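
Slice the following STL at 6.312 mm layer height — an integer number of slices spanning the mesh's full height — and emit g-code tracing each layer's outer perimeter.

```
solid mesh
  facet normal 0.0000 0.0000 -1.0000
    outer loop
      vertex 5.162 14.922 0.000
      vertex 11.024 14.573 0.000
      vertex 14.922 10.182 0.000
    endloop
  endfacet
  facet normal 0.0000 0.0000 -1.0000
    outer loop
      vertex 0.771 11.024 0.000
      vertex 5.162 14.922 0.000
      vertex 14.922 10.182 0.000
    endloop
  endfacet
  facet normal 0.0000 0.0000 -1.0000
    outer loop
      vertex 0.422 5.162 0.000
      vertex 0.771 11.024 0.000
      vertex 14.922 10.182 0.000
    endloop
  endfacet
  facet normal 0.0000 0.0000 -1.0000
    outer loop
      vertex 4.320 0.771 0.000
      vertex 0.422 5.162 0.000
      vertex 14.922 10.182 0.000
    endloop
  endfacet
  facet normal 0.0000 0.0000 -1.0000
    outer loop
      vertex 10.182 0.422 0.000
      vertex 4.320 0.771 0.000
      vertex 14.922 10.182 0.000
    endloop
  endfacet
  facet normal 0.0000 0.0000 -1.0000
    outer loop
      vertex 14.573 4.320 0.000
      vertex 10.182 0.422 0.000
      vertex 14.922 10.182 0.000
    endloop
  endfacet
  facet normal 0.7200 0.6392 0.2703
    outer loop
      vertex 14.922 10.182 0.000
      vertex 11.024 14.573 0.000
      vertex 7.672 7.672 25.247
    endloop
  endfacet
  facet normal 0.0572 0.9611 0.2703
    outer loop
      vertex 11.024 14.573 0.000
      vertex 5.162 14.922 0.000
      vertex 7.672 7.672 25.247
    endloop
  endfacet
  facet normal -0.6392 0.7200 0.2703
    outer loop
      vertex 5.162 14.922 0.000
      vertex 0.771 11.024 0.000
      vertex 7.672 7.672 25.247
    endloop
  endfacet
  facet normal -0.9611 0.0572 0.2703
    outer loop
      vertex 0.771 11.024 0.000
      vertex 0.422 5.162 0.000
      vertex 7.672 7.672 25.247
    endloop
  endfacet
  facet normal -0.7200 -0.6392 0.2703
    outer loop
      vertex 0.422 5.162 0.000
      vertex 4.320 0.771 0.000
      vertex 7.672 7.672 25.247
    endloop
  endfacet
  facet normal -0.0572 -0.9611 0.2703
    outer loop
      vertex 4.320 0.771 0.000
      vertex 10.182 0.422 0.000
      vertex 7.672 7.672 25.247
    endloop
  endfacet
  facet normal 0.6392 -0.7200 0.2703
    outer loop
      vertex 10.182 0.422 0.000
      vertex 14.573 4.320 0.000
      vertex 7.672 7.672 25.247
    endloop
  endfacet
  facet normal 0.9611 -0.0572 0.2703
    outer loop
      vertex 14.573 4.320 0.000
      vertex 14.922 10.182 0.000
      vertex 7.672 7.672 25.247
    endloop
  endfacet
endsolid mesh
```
; perimeter-only toolpath
G21 ; units = mm
G90 ; absolute positioning
G28 ; home
; layer 1
G0 Z6.312
G0 X13.110 Y9.554
G1 X10.186 Y12.848
G1 X5.790 Y13.110
G1 X2.496 Y10.186
G1 X2.234 Y5.790
G1 X5.158 Y2.496
G1 X9.554 Y2.234
G1 X12.848 Y5.158
G1 X13.110 Y9.554
; layer 2
G0 Z12.623
G0 X11.297 Y8.927
G1 X9.348 Y11.123
G1 X6.417 Y11.297
G1 X4.221 Y9.348
G1 X4.047 Y6.417
G1 X5.996 Y4.221
G1 X8.927 Y4.047
G1 X11.123 Y5.996
G1 X11.297 Y8.927
; layer 3
G0 Z18.935
G0 X9.485 Y8.300
G1 X8.510 Y9.397
G1 X7.044 Y9.485
G1 X5.947 Y8.510
G1 X5.859 Y7.044
G1 X6.834 Y5.947
G1 X8.300 Y5.859
G1 X9.397 Y6.834
G1 X9.485 Y8.300
M2 ; end

The solid is a regular 8-sided pyramid, base circumscribed radius ≈ 7.67 mm, apex at z ≈ 25.2 mm. Slicing at Δz = 6.312 mm — 4 equal slices spanning the solid's height, so layer i sits at z = i·h/4 — gives 3 non-empty perimeters. Each is a 8-segment closed polygon; G0 lifts to the layer z and rapids to the start vertex, then G1 traces the edges. The cross-section shrinks linearly with z (the slice at the apex is degenerate and omitted).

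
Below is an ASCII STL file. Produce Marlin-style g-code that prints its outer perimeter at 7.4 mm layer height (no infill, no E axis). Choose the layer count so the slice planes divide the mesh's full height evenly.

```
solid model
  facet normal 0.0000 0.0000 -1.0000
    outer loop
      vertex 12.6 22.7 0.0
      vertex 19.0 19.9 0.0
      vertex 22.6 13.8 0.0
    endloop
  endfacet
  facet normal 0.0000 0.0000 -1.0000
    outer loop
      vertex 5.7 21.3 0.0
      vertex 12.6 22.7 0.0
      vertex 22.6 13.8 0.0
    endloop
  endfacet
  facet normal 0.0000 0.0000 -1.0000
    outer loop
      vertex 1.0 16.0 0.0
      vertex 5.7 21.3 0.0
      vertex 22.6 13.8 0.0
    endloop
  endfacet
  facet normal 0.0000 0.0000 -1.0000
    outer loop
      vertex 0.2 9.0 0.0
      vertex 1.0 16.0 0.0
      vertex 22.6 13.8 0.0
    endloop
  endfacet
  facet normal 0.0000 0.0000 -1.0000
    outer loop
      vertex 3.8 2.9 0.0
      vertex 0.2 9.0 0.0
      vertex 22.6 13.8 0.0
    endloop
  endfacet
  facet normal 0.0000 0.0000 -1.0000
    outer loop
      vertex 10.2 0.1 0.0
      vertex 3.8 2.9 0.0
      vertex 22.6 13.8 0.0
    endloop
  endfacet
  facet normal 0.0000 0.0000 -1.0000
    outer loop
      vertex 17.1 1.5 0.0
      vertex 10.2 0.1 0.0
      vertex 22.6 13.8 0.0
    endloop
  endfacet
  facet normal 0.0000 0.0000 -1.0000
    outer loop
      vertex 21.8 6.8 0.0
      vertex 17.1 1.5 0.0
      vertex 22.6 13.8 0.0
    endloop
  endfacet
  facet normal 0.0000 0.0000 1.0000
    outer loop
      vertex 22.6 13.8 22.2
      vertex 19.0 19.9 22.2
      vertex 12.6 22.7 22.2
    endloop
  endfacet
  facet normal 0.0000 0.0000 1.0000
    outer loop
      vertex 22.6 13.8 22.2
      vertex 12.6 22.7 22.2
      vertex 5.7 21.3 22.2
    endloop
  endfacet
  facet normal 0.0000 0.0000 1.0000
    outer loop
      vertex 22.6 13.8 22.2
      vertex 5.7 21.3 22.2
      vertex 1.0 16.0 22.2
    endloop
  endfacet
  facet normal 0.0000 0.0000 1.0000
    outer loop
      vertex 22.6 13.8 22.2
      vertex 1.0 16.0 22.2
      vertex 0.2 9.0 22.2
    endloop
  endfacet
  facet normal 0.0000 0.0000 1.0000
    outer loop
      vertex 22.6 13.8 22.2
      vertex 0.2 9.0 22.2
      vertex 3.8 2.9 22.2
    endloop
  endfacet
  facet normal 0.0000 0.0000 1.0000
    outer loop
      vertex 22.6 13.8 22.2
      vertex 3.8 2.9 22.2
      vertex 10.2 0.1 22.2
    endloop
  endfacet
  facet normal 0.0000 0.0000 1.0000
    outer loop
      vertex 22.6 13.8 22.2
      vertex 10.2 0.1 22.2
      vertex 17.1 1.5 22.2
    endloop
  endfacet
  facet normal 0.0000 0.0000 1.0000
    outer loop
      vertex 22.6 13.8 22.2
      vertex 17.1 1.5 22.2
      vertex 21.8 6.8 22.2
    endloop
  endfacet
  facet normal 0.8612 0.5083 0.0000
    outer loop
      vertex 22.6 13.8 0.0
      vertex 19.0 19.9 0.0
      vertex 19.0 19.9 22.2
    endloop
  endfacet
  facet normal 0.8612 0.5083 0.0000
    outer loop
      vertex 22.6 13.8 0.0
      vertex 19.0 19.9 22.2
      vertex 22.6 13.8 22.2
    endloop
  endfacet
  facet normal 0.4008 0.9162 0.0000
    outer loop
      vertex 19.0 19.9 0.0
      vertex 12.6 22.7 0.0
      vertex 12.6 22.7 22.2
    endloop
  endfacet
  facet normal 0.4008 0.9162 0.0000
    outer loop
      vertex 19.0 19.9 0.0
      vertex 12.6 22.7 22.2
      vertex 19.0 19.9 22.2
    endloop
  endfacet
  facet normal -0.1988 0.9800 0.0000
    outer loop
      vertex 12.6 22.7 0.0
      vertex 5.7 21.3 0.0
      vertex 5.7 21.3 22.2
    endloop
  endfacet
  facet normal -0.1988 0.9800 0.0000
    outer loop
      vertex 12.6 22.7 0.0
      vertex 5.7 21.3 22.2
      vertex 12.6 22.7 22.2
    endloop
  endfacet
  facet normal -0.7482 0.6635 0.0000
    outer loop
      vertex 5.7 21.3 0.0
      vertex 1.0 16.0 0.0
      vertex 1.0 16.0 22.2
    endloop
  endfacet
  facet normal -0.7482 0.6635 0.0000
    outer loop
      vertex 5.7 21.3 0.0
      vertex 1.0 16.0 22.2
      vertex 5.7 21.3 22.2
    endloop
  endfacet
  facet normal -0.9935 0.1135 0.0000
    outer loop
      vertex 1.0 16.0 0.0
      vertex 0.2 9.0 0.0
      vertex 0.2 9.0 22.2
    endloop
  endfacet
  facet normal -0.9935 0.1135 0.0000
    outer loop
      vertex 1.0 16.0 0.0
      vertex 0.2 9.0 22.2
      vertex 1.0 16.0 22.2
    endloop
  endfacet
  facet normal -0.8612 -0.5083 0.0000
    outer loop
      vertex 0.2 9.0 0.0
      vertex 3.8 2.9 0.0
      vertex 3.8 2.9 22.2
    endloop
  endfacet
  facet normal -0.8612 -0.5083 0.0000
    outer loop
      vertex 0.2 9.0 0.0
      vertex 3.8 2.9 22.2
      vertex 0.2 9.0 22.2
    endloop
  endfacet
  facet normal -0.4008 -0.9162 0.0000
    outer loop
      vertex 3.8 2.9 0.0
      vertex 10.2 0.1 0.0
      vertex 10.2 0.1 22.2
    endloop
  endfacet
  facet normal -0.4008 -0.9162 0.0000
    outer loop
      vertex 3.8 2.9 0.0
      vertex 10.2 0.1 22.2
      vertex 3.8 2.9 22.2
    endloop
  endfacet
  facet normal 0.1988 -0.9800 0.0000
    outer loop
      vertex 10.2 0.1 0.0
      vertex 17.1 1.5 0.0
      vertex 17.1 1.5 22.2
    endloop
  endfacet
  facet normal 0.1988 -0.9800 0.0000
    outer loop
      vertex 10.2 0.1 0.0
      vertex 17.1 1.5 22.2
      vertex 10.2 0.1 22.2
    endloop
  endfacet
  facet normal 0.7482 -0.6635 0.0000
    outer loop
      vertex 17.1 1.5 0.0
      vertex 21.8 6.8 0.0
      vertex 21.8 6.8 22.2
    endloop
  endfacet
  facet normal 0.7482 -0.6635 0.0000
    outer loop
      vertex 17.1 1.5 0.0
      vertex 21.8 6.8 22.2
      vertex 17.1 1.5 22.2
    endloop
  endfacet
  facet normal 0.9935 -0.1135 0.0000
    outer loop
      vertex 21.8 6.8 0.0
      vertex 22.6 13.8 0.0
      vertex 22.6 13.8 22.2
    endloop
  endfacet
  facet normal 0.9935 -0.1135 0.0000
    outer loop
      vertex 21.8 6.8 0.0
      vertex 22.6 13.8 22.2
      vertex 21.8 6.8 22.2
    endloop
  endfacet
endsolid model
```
; perimeter-only toolpath
G21 ; units = mm
G90 ; absolute positioning
G28 ; home
; layer 1
G0 Z7.4
G0 X22.6 Y13.8
G1 X19.0 Y19.9
G1 X12.6 Y22.7
G1 X5.7 Y21.3
G1 X1.0 Y16.0
G1 X0.2 Y9.0
G1 X3.8 Y2.9
G1 X10.2 Y0.1
G1 X17.1 Y1.5
G1 X21.8 Y6.8
G1 X22.6 Y13.8
; layer 2
G0 Z14.8
G0 X22.6 Y13.8
G1 X19.0 Y19.9
G1 X12.6 Y22.7
G1 X5.7 Y21.3
G1 X1.0 Y16.0
G1 X0.2 Y9.0
G1 X3.8 Y2.9
G1 X10.2 Y0.1
G1 X17.1 Y1.5
G1 X21.8 Y6.8
G1 X22.6 Y13.8
; layer 3
G0 Z22.2
G0 X22.6 Y13.8
G1 X19.0 Y19.9
G1 X12.6 Y22.7
G1 X5.7 Y21.3
G1 X1.0 Y16.0
G1 X0.2 Y9.0
G1 X3.8 Y2.9
G1 X10.2 Y0.1
G1 X17.1 Y1.5
G1 X21.8 Y6.8
G1 X22.6 Y13.8
M2 ; end

The solid is a regular 10-sided prism (a cylinder approximated with 10 flat sides), circumscribed radius ≈ 11.4 mm, height ≈ 22.2 mm. Slicing at Δz = 7.4 mm — 3 equal slices spanning the solid's height, so layer i sits at z = i·h/3 — gives 3 non-empty perimeters. Each is a 10-segment closed polygon; G0 lifts to the layer z and rapids to the start vertex, then G1 traces the edges.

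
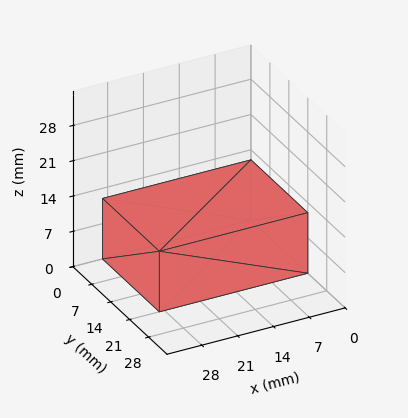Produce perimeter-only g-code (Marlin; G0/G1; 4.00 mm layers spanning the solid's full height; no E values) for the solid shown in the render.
Reading the render: the shape is a rectangular box, roughly 29 × 21 mm footprint and 12 mm tall (dimensions read to the nearest mm from the axis ticks). For the g-code, the solid's height is divided into equal slices at the stated Δz and each level perimeter traced with G1 moves after a G0 lift.

; perimeter-only toolpath
G21 ; units = mm
G90 ; absolute positioning
G28 ; home
; layer 1
G0 Z4.00
G0 X0.00 Y0.00
G1 X29.00 Y0.00
G1 X29.00 Y21.00
G1 X0.00 Y21.00
G1 X0.00 Y0.00
; layer 2
G0 Z8.00
G0 X0.00 Y0.00
G1 X29.00 Y0.00
G1 X29.00 Y21.00
G1 X0.00 Y21.00
G1 X0.00 Y0.00
; layer 3
G0 Z12.00
G0 X0.00 Y0.00
G1 X29.00 Y0.00
G1 X29.00 Y21.00
G1 X0.00 Y21.00
G1 X0.00 Y0.00
M2 ; end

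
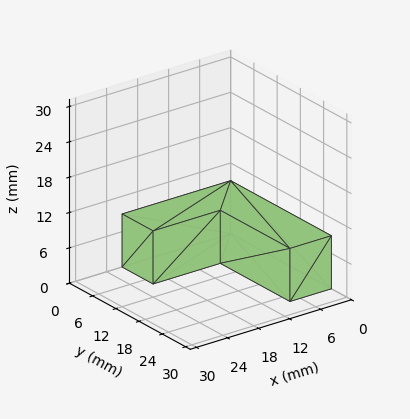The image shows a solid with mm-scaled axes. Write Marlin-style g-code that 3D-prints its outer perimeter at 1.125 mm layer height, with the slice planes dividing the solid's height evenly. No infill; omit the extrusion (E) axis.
Reading the render: the shape is an L-shaped prism: outer 21 × 26 mm, arm thicknesses ≈ 8 mm (horizontal) and 8 mm (vertical), extruded 9 mm in z (dimensions read to the nearest mm from the axis ticks). For the g-code, the solid's height is divided into equal slices at the stated Δz and each level perimeter traced with G1 moves after a G0 lift.

; perimeter-only toolpath
G21 ; units = mm
G90 ; absolute positioning
G28 ; home
; layer 1
G0 Z1.125
G0 X0.000 Y0.000
G1 X21.000 Y0.000
G1 X21.000 Y8.000
G1 X8.000 Y8.000
G1 X8.000 Y26.000
G1 X0.000 Y26.000
G1 X0.000 Y0.000
; layer 2
G0 Z2.250
G0 X0.000 Y0.000
G1 X21.000 Y0.000
G1 X21.000 Y8.000
G1 X8.000 Y8.000
G1 X8.000 Y26.000
G1 X0.000 Y26.000
G1 X0.000 Y0.000
; layer 3
G0 Z3.375
G0 X0.000 Y0.000
G1 X21.000 Y0.000
G1 X21.000 Y8.000
G1 X8.000 Y8.000
G1 X8.000 Y26.000
G1 X0.000 Y26.000
G1 X0.000 Y0.000
; layer 4
G0 Z4.500
G0 X0.000 Y0.000
G1 X21.000 Y0.000
G1 X21.000 Y8.000
G1 X8.000 Y8.000
G1 X8.000 Y26.000
G1 X0.000 Y26.000
G1 X0.000 Y0.000
; layer 5
G0 Z5.625
G0 X0.000 Y0.000
G1 X21.000 Y0.000
G1 X21.000 Y8.000
G1 X8.000 Y8.000
G1 X8.000 Y26.000
G1 X0.000 Y26.000
G1 X0.000 Y0.000
; layer 6
G0 Z6.750
G0 X0.000 Y0.000
G1 X21.000 Y0.000
G1 X21.000 Y8.000
G1 X8.000 Y8.000
G1 X8.000 Y26.000
G1 X0.000 Y26.000
G1 X0.000 Y0.000
; layer 7
G0 Z7.875
G0 X0.000 Y0.000
G1 X21.000 Y0.000
G1 X21.000 Y8.000
G1 X8.000 Y8.000
G1 X8.000 Y26.000
G1 X0.000 Y26.000
G1 X0.000 Y0.000
; layer 8
G0 Z9.000
G0 X0.000 Y0.000
G1 X21.000 Y0.000
G1 X21.000 Y8.000
G1 X8.000 Y8.000
G1 X8.000 Y26.000
G1 X0.000 Y26.000
G1 X0.000 Y0.000
M2 ; end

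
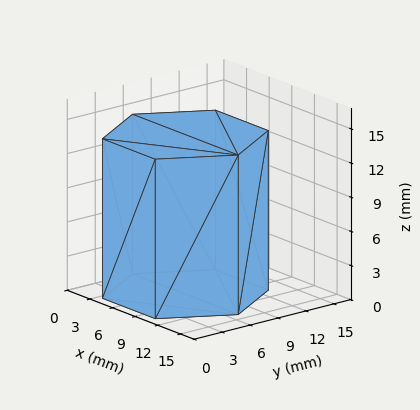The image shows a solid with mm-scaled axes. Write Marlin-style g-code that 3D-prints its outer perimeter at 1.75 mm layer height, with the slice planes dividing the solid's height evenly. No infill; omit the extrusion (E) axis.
Reading the render: the shape is a regular 6-sided prism (a cylinder approximated with 6 flat sides), circumscribed radius ≈ 7 mm, height ≈ 14 mm (dimensions read to the nearest mm from the axis ticks). For the g-code, the solid's height is divided into equal slices at the stated Δz and each level perimeter traced with G1 moves after a G0 lift.

; perimeter-only toolpath
G21 ; units = mm
G90 ; absolute positioning
G28 ; home
; layer 1
G0 Z1.75
G0 X14.00 Y7.00
G1 X10.50 Y13.06
G1 X3.50 Y13.06
G1 X0.00 Y7.00
G1 X3.50 Y0.94
G1 X10.50 Y0.94
G1 X14.00 Y7.00
; layer 2
G0 Z3.50
G0 X14.00 Y7.00
G1 X10.50 Y13.06
G1 X3.50 Y13.06
G1 X0.00 Y7.00
G1 X3.50 Y0.94
G1 X10.50 Y0.94
G1 X14.00 Y7.00
; layer 3
G0 Z5.25
G0 X14.00 Y7.00
G1 X10.50 Y13.06
G1 X3.50 Y13.06
G1 X0.00 Y7.00
G1 X3.50 Y0.94
G1 X10.50 Y0.94
G1 X14.00 Y7.00
; layer 4
G0 Z7.00
G0 X14.00 Y7.00
G1 X10.50 Y13.06
G1 X3.50 Y13.06
G1 X0.00 Y7.00
G1 X3.50 Y0.94
G1 X10.50 Y0.94
G1 X14.00 Y7.00
; layer 5
G0 Z8.75
G0 X14.00 Y7.00
G1 X10.50 Y13.06
G1 X3.50 Y13.06
G1 X0.00 Y7.00
G1 X3.50 Y0.94
G1 X10.50 Y0.94
G1 X14.00 Y7.00
; layer 6
G0 Z10.50
G0 X14.00 Y7.00
G1 X10.50 Y13.06
G1 X3.50 Y13.06
G1 X0.00 Y7.00
G1 X3.50 Y0.94
G1 X10.50 Y0.94
G1 X14.00 Y7.00
; layer 7
G0 Z12.25
G0 X14.00 Y7.00
G1 X10.50 Y13.06
G1 X3.50 Y13.06
G1 X0.00 Y7.00
G1 X3.50 Y0.94
G1 X10.50 Y0.94
G1 X14.00 Y7.00
; layer 8
G0 Z14.00
G0 X14.00 Y7.00
G1 X10.50 Y13.06
G1 X3.50 Y13.06
G1 X0.00 Y7.00
G1 X3.50 Y0.94
G1 X10.50 Y0.94
G1 X14.00 Y7.00
M2 ; end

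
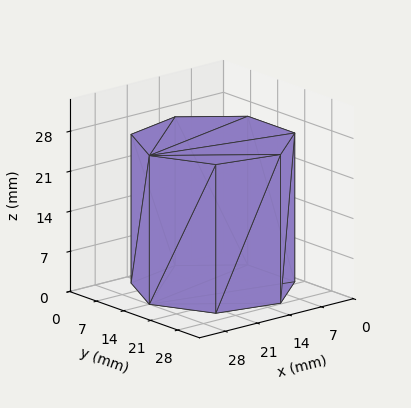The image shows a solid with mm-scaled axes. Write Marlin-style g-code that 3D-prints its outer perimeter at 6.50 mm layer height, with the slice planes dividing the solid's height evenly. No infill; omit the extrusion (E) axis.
Reading the render: the shape is a regular 7-sided prism (a cylinder approximated with 7 flat sides), circumscribed radius ≈ 14 mm, height ≈ 26 mm (dimensions read to the nearest mm from the axis ticks). For the g-code, the solid's height is divided into equal slices at the stated Δz and each level perimeter traced with G1 moves after a G0 lift.

; perimeter-only toolpath
G21 ; units = mm
G90 ; absolute positioning
G28 ; home
; layer 1
G0 Z6.50
G0 X28.00 Y14.00
G1 X22.73 Y24.95
G1 X10.88 Y27.65
G1 X1.39 Y20.07
G1 X1.39 Y7.93
G1 X10.88 Y0.35
G1 X22.73 Y3.05
G1 X28.00 Y14.00
; layer 2
G0 Z13.00
G0 X28.00 Y14.00
G1 X22.73 Y24.95
G1 X10.88 Y27.65
G1 X1.39 Y20.07
G1 X1.39 Y7.93
G1 X10.88 Y0.35
G1 X22.73 Y3.05
G1 X28.00 Y14.00
; layer 3
G0 Z19.50
G0 X28.00 Y14.00
G1 X22.73 Y24.95
G1 X10.88 Y27.65
G1 X1.39 Y20.07
G1 X1.39 Y7.93
G1 X10.88 Y0.35
G1 X22.73 Y3.05
G1 X28.00 Y14.00
; layer 4
G0 Z26.00
G0 X28.00 Y14.00
G1 X22.73 Y24.95
G1 X10.88 Y27.65
G1 X1.39 Y20.07
G1 X1.39 Y7.93
G1 X10.88 Y0.35
G1 X22.73 Y3.05
G1 X28.00 Y14.00
M2 ; end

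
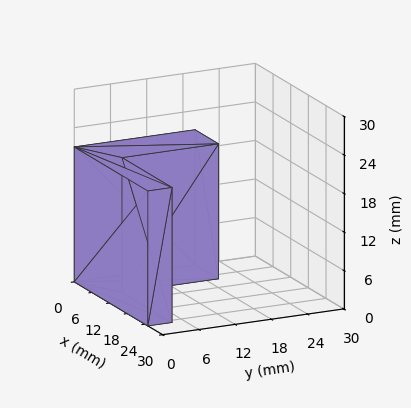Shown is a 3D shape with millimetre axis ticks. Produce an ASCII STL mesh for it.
Reading the render: the shape is an L-shaped prism: outer 25 × 20 mm, arm thicknesses ≈ 4 mm (horizontal) and 8 mm (vertical), extruded 21 mm in z (dimensions read to the nearest mm from the axis ticks). For the STL, each face is triangulated and given an outward normal.

solid part
  facet normal 0.0000 0.0000 -1.0000
    outer loop
      vertex 25.000 4.000 0.000
      vertex 25.000 0.000 0.000
      vertex 0.000 0.000 0.000
    endloop
  endfacet
  facet normal 0.0000 0.0000 -1.0000
    outer loop
      vertex 8.000 4.000 0.000
      vertex 25.000 4.000 0.000
      vertex 0.000 0.000 0.000
    endloop
  endfacet
  facet normal 0.0000 0.0000 -1.0000
    outer loop
      vertex 8.000 20.000 0.000
      vertex 8.000 4.000 0.000
      vertex 0.000 0.000 0.000
    endloop
  endfacet
  facet normal 0.0000 0.0000 -1.0000
    outer loop
      vertex 0.000 20.000 0.000
      vertex 8.000 20.000 0.000
      vertex 0.000 0.000 0.000
    endloop
  endfacet
  facet normal 0.0000 0.0000 1.0000
    outer loop
      vertex 0.000 0.000 21.000
      vertex 25.000 0.000 21.000
      vertex 25.000 4.000 21.000
    endloop
  endfacet
  facet normal 0.0000 0.0000 1.0000
    outer loop
      vertex 0.000 0.000 21.000
      vertex 25.000 4.000 21.000
      vertex 8.000 4.000 21.000
    endloop
  endfacet
  facet normal 0.0000 0.0000 1.0000
    outer loop
      vertex 0.000 0.000 21.000
      vertex 8.000 4.000 21.000
      vertex 8.000 20.000 21.000
    endloop
  endfacet
  facet normal 0.0000 0.0000 1.0000
    outer loop
      vertex 0.000 0.000 21.000
      vertex 8.000 20.000 21.000
      vertex 0.000 20.000 21.000
    endloop
  endfacet
  facet normal 0.0000 -1.0000 0.0000
    outer loop
      vertex 0.000 0.000 0.000
      vertex 25.000 0.000 0.000
      vertex 25.000 0.000 21.000
    endloop
  endfacet
  facet normal 0.0000 -1.0000 0.0000
    outer loop
      vertex 0.000 0.000 0.000
      vertex 25.000 0.000 21.000
      vertex 0.000 0.000 21.000
    endloop
  endfacet
  facet normal 1.0000 0.0000 0.0000
    outer loop
      vertex 25.000 0.000 0.000
      vertex 25.000 4.000 0.000
      vertex 25.000 4.000 21.000
    endloop
  endfacet
  facet normal 1.0000 0.0000 0.0000
    outer loop
      vertex 25.000 0.000 0.000
      vertex 25.000 4.000 21.000
      vertex 25.000 0.000 21.000
    endloop
  endfacet
  facet normal 0.0000 1.0000 0.0000
    outer loop
      vertex 25.000 4.000 0.000
      vertex 8.000 4.000 0.000
      vertex 8.000 4.000 21.000
    endloop
  endfacet
  facet normal 0.0000 1.0000 0.0000
    outer loop
      vertex 25.000 4.000 0.000
      vertex 8.000 4.000 21.000
      vertex 25.000 4.000 21.000
    endloop
  endfacet
  facet normal 1.0000 0.0000 0.0000
    outer loop
      vertex 8.000 4.000 0.000
      vertex 8.000 20.000 0.000
      vertex 8.000 20.000 21.000
    endloop
  endfacet
  facet normal 1.0000 0.0000 0.0000
    outer loop
      vertex 8.000 4.000 0.000
      vertex 8.000 20.000 21.000
      vertex 8.000 4.000 21.000
    endloop
  endfacet
  facet normal 0.0000 1.0000 0.0000
    outer loop
      vertex 8.000 20.000 0.000
      vertex 0.000 20.000 0.000
      vertex 0.000 20.000 21.000
    endloop
  endfacet
  facet normal 0.0000 1.0000 0.0000
    outer loop
      vertex 8.000 20.000 0.000
      vertex 0.000 20.000 21.000
      vertex 8.000 20.000 21.000
    endloop
  endfacet
  facet normal -1.0000 0.0000 0.0000
    outer loop
      vertex 0.000 20.000 0.000
      vertex 0.000 0.000 0.000
      vertex 0.000 0.000 21.000
    endloop
  endfacet
  facet normal -1.0000 0.0000 0.0000
    outer loop
      vertex 0.000 20.000 0.000
      vertex 0.000 0.000 21.000
      vertex 0.000 20.000 21.000
    endloop
  endfacet
endsolid part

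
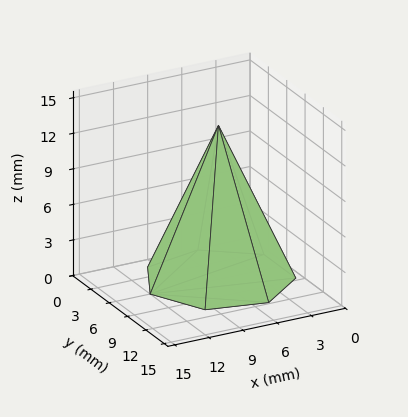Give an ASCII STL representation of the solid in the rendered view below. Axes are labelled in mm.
Reading the render: the shape is a regular 7-sided pyramid, base circumscribed radius ≈ 6 mm, apex at z ≈ 13 mm (dimensions read to the nearest mm from the axis ticks). For the STL, each face is triangulated and given an outward normal.

solid part
  facet normal 0.0000 0.0000 -1.0000
    outer loop
      vertex 4.7 11.8 0.0
      vertex 9.7 10.7 0.0
      vertex 12.0 6.0 0.0
    endloop
  endfacet
  facet normal 0.0000 0.0000 -1.0000
    outer loop
      vertex 0.6 8.6 0.0
      vertex 4.7 11.8 0.0
      vertex 12.0 6.0 0.0
    endloop
  endfacet
  facet normal 0.0000 0.0000 -1.0000
    outer loop
      vertex 0.6 3.4 0.0
      vertex 0.6 8.6 0.0
      vertex 12.0 6.0 0.0
    endloop
  endfacet
  facet normal 0.0000 0.0000 -1.0000
    outer loop
      vertex 4.7 0.2 0.0
      vertex 0.6 3.4 0.0
      vertex 12.0 6.0 0.0
    endloop
  endfacet
  facet normal 0.0000 0.0000 -1.0000
    outer loop
      vertex 9.7 1.3 0.0
      vertex 4.7 0.2 0.0
      vertex 12.0 6.0 0.0
    endloop
  endfacet
  facet normal 0.8297 0.4060 0.3830
    outer loop
      vertex 12.0 6.0 0.0
      vertex 9.7 10.7 0.0
      vertex 6.0 6.0 13.0
    endloop
  endfacet
  facet normal 0.1985 0.9023 0.3827
    outer loop
      vertex 9.7 10.7 0.0
      vertex 4.7 11.8 0.0
      vertex 6.0 6.0 13.0
    endloop
  endfacet
  facet normal -0.5686 0.7286 0.3819
    outer loop
      vertex 4.7 11.8 0.0
      vertex 0.6 8.6 0.0
      vertex 6.0 6.0 13.0
    endloop
  endfacet
  facet normal -0.9235 0.0000 0.3836
    outer loop
      vertex 0.6 8.6 0.0
      vertex 0.6 3.4 0.0
      vertex 6.0 6.0 13.0
    endloop
  endfacet
  facet normal -0.5686 -0.7286 0.3819
    outer loop
      vertex 0.6 3.4 0.0
      vertex 4.7 0.2 0.0
      vertex 6.0 6.0 13.0
    endloop
  endfacet
  facet normal 0.1985 -0.9023 0.3827
    outer loop
      vertex 4.7 0.2 0.0
      vertex 9.7 1.3 0.0
      vertex 6.0 6.0 13.0
    endloop
  endfacet
  facet normal 0.8297 -0.4060 0.3830
    outer loop
      vertex 9.7 1.3 0.0
      vertex 12.0 6.0 0.0
      vertex 6.0 6.0 13.0
    endloop
  endfacet
endsolid part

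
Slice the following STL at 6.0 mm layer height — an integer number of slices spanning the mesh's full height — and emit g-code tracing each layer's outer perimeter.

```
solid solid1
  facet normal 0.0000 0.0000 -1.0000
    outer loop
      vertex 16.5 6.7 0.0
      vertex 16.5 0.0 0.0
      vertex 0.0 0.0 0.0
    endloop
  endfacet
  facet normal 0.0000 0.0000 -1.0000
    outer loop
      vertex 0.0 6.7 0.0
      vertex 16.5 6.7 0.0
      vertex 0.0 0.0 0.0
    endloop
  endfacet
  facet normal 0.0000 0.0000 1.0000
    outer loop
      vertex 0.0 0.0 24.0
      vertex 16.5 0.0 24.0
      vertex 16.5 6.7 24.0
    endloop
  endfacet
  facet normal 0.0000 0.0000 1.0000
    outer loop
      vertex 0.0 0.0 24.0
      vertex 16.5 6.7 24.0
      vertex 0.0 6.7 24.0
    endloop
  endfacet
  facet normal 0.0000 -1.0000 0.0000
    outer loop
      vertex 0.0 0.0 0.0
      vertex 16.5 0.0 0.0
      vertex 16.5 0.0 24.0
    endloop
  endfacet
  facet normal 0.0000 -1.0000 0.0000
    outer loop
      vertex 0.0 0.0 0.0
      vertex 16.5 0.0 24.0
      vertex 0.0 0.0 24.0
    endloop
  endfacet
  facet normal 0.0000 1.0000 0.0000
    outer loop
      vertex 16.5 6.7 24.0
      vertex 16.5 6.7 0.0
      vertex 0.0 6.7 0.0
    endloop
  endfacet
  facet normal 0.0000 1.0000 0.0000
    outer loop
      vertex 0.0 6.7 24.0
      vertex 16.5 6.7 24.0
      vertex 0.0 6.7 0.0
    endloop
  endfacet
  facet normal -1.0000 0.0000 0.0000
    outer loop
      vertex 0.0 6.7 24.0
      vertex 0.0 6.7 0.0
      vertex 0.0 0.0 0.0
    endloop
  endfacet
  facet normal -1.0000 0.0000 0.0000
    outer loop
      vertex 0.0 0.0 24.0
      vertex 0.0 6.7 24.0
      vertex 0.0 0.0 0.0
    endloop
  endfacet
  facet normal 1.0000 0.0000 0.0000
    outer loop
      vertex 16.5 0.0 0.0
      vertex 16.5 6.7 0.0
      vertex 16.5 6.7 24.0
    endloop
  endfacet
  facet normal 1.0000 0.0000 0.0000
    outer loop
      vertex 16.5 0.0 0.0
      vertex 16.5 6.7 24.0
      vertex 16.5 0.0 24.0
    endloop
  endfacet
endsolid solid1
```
; perimeter-only toolpath
G21 ; units = mm
G90 ; absolute positioning
G28 ; home
; layer 1
G0 Z6.0
G0 X0.0 Y0.0
G1 X16.5 Y0.0
G1 X16.5 Y6.7
G1 X0.0 Y6.7
G1 X0.0 Y0.0
; layer 2
G0 Z12.0
G0 X0.0 Y0.0
G1 X16.5 Y0.0
G1 X16.5 Y6.7
G1 X0.0 Y6.7
G1 X0.0 Y0.0
; layer 3
G0 Z18.0
G0 X0.0 Y0.0
G1 X16.5 Y0.0
G1 X16.5 Y6.7
G1 X0.0 Y6.7
G1 X0.0 Y0.0
; layer 4
G0 Z24.0
G0 X0.0 Y0.0
G1 X16.5 Y0.0
G1 X16.5 Y6.7
G1 X0.0 Y6.7
G1 X0.0 Y0.0
M2 ; end

The solid is a rectangular box, roughly 16.5 × 6.7 mm footprint and 24 mm tall. Slicing at Δz = 6.0 mm — 4 equal slices spanning the solid's height, so layer i sits at z = i·h/4 — gives 4 non-empty perimeters. Each is a 4-segment closed polygon; G0 lifts to the layer z and rapids to the start vertex, then G1 traces the edges.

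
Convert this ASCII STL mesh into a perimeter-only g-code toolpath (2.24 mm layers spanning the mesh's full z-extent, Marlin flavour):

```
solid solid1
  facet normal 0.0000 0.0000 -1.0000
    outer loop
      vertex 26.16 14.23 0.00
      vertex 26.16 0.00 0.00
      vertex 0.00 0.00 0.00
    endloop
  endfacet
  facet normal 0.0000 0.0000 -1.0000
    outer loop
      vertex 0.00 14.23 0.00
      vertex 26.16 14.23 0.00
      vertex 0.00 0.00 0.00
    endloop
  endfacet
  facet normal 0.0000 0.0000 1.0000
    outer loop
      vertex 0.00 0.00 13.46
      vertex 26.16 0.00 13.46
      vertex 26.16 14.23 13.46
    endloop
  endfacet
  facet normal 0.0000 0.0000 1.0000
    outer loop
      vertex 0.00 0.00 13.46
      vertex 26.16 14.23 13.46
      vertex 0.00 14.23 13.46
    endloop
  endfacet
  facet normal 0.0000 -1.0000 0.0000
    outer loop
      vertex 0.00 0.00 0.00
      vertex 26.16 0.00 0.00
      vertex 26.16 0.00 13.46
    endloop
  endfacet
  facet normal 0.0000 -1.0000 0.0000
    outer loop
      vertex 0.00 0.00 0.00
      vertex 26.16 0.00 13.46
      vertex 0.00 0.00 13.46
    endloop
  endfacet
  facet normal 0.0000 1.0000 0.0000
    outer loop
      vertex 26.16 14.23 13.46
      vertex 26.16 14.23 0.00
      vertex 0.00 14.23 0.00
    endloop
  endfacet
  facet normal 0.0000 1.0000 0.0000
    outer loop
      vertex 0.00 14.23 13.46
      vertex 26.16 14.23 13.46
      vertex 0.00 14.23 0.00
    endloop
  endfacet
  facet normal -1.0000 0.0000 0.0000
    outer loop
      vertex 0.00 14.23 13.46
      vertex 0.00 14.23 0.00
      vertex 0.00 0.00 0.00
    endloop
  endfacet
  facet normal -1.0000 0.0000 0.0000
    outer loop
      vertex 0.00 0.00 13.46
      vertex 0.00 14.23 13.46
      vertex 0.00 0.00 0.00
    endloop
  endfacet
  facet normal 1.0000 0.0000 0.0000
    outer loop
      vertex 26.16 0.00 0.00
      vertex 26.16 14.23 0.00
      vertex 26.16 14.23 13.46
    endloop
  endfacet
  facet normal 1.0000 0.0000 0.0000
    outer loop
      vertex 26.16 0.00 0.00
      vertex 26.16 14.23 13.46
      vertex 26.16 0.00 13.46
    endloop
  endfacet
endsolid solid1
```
; perimeter-only toolpath
G21 ; units = mm
G90 ; absolute positioning
G28 ; home
; layer 1
G0 Z2.24
G0 X0.00 Y0.00
G1 X26.16 Y0.00
G1 X26.16 Y14.23
G1 X0.00 Y14.23
G1 X0.00 Y0.00
; layer 2
G0 Z4.49
G0 X0.00 Y0.00
G1 X26.16 Y0.00
G1 X26.16 Y14.23
G1 X0.00 Y14.23
G1 X0.00 Y0.00
; layer 3
G0 Z6.73
G0 X0.00 Y0.00
G1 X26.16 Y0.00
G1 X26.16 Y14.23
G1 X0.00 Y14.23
G1 X0.00 Y0.00
; layer 4
G0 Z8.97
G0 X0.00 Y0.00
G1 X26.16 Y0.00
G1 X26.16 Y14.23
G1 X0.00 Y14.23
G1 X0.00 Y0.00
; layer 5
G0 Z11.22
G0 X0.00 Y0.00
G1 X26.16 Y0.00
G1 X26.16 Y14.23
G1 X0.00 Y14.23
G1 X0.00 Y0.00
; layer 6
G0 Z13.46
G0 X0.00 Y0.00
G1 X26.16 Y0.00
G1 X26.16 Y14.23
G1 X0.00 Y14.23
G1 X0.00 Y0.00
M2 ; end

The solid is a rectangular box, roughly 26.2 × 14.2 mm footprint and 13.5 mm tall. Slicing at Δz = 2.24 mm — 6 equal slices spanning the solid's height, so layer i sits at z = i·h/6 — gives 6 non-empty perimeters. Each is a 4-segment closed polygon; G0 lifts to the layer z and rapids to the start vertex, then G1 traces the edges.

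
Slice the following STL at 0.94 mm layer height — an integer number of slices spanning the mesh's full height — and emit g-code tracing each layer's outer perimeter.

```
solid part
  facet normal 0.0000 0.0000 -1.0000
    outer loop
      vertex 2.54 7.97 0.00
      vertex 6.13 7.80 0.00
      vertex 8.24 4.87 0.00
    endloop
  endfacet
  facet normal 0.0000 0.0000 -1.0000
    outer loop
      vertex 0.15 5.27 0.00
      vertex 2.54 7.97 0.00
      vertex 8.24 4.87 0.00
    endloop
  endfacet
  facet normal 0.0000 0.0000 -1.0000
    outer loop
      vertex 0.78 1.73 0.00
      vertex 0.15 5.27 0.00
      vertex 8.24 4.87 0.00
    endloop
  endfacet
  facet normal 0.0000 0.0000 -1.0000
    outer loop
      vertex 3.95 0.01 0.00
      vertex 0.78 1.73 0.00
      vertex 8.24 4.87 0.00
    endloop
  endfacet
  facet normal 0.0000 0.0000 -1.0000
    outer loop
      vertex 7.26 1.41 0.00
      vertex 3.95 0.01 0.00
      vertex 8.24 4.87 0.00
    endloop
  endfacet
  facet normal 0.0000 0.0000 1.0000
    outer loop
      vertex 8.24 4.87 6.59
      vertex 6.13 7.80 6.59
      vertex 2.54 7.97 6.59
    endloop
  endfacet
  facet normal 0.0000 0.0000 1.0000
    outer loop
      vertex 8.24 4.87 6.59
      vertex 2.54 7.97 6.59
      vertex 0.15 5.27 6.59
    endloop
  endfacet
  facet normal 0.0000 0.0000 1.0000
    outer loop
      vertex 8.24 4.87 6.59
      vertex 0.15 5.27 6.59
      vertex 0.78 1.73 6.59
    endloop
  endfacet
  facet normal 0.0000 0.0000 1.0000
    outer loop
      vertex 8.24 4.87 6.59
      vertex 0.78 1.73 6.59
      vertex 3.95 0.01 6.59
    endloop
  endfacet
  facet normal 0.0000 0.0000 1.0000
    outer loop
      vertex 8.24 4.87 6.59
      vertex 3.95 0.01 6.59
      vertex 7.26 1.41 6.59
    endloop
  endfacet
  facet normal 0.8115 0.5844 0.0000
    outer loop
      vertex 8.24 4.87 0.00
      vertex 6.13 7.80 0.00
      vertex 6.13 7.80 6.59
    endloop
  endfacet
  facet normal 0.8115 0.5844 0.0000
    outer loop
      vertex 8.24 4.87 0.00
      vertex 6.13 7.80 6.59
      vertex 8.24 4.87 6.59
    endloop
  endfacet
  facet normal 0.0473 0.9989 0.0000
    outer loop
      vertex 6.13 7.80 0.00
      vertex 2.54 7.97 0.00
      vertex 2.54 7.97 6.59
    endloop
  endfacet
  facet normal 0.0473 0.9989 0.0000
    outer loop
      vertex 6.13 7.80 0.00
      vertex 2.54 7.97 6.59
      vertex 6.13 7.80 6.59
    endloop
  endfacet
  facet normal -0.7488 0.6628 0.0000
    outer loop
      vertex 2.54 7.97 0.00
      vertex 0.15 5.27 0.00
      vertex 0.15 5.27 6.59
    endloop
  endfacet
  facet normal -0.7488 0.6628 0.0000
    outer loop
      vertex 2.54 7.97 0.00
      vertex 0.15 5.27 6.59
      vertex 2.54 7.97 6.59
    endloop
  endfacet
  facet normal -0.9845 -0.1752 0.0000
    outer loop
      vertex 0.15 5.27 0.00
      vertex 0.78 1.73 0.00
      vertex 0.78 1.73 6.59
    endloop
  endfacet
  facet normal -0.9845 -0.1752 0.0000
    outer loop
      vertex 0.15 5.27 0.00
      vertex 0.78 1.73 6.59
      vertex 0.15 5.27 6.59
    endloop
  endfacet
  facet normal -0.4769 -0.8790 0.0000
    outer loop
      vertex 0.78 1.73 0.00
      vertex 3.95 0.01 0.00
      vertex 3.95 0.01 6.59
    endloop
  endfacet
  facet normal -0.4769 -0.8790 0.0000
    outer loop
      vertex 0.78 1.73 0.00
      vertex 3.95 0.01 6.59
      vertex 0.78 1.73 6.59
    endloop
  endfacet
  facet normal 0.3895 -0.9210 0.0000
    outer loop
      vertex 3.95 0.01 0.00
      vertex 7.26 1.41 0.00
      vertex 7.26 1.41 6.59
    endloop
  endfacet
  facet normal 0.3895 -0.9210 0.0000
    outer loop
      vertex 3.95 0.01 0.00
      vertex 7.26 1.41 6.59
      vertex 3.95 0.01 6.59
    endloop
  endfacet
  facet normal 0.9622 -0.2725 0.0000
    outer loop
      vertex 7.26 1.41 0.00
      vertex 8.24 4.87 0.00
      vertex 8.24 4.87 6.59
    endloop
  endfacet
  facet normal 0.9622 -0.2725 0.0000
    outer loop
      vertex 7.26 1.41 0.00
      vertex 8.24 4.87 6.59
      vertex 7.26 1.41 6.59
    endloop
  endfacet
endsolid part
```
; perimeter-only toolpath
G21 ; units = mm
G90 ; absolute positioning
G28 ; home
; layer 1
G0 Z0.94
G0 X8.24 Y4.87
G1 X6.13 Y7.80
G1 X2.54 Y7.97
G1 X0.15 Y5.27
G1 X0.78 Y1.73
G1 X3.95 Y0.01
G1 X7.26 Y1.41
G1 X8.24 Y4.87
; layer 2
G0 Z1.88
G0 X8.24 Y4.87
G1 X6.13 Y7.80
G1 X2.54 Y7.97
G1 X0.15 Y5.27
G1 X0.78 Y1.73
G1 X3.95 Y0.01
G1 X7.26 Y1.41
G1 X8.24 Y4.87
; layer 3
G0 Z2.82
G0 X8.24 Y4.87
G1 X6.13 Y7.80
G1 X2.54 Y7.97
G1 X0.15 Y5.27
G1 X0.78 Y1.73
G1 X3.95 Y0.01
G1 X7.26 Y1.41
G1 X8.24 Y4.87
; layer 4
G0 Z3.77
G0 X8.24 Y4.87
G1 X6.13 Y7.80
G1 X2.54 Y7.97
G1 X0.15 Y5.27
G1 X0.78 Y1.73
G1 X3.95 Y0.01
G1 X7.26 Y1.41
G1 X8.24 Y4.87
; layer 5
G0 Z4.71
G0 X8.24 Y4.87
G1 X6.13 Y7.80
G1 X2.54 Y7.97
G1 X0.15 Y5.27
G1 X0.78 Y1.73
G1 X3.95 Y0.01
G1 X7.26 Y1.41
G1 X8.24 Y4.87
; layer 6
G0 Z5.65
G0 X8.24 Y4.87
G1 X6.13 Y7.80
G1 X2.54 Y7.97
G1 X0.15 Y5.27
G1 X0.78 Y1.73
G1 X3.95 Y0.01
G1 X7.26 Y1.41
G1 X8.24 Y4.87
; layer 7
G0 Z6.59
G0 X8.24 Y4.87
G1 X6.13 Y7.80
G1 X2.54 Y7.97
G1 X0.15 Y5.27
G1 X0.78 Y1.73
G1 X3.95 Y0.01
G1 X7.26 Y1.41
G1 X8.24 Y4.87
M2 ; end

The solid is a regular 7-sided prism (a cylinder approximated with 7 flat sides), circumscribed radius ≈ 4.15 mm, height ≈ 6.59 mm. Slicing at Δz = 0.94 mm — 7 equal slices spanning the solid's height, so layer i sits at z = i·h/7 — gives 7 non-empty perimeters. Each is a 7-segment closed polygon; G0 lifts to the layer z and rapids to the start vertex, then G1 traces the edges.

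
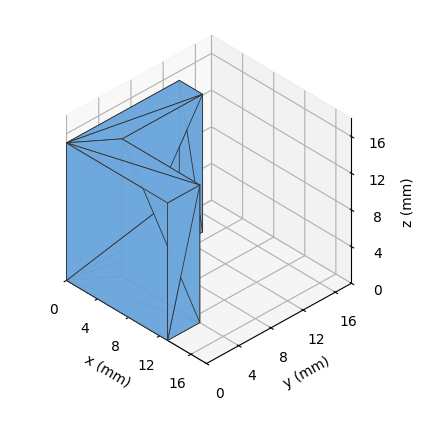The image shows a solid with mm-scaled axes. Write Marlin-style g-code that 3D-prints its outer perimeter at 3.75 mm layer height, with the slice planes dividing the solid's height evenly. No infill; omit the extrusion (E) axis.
Reading the render: the shape is an L-shaped prism: outer 13 × 14 mm, arm thicknesses ≈ 4 mm (horizontal) and 3 mm (vertical), extruded 15 mm in z (dimensions read to the nearest mm from the axis ticks). For the g-code, the solid's height is divided into equal slices at the stated Δz and each level perimeter traced with G1 moves after a G0 lift.

; perimeter-only toolpath
G21 ; units = mm
G90 ; absolute positioning
G28 ; home
; layer 1
G0 Z3.75
G0 X0.00 Y0.00
G1 X13.00 Y0.00
G1 X13.00 Y4.00
G1 X3.00 Y4.00
G1 X3.00 Y14.00
G1 X0.00 Y14.00
G1 X0.00 Y0.00
; layer 2
G0 Z7.50
G0 X0.00 Y0.00
G1 X13.00 Y0.00
G1 X13.00 Y4.00
G1 X3.00 Y4.00
G1 X3.00 Y14.00
G1 X0.00 Y14.00
G1 X0.00 Y0.00
; layer 3
G0 Z11.25
G0 X0.00 Y0.00
G1 X13.00 Y0.00
G1 X13.00 Y4.00
G1 X3.00 Y4.00
G1 X3.00 Y14.00
G1 X0.00 Y14.00
G1 X0.00 Y0.00
; layer 4
G0 Z15.00
G0 X0.00 Y0.00
G1 X13.00 Y0.00
G1 X13.00 Y4.00
G1 X3.00 Y4.00
G1 X3.00 Y14.00
G1 X0.00 Y14.00
G1 X0.00 Y0.00
M2 ; end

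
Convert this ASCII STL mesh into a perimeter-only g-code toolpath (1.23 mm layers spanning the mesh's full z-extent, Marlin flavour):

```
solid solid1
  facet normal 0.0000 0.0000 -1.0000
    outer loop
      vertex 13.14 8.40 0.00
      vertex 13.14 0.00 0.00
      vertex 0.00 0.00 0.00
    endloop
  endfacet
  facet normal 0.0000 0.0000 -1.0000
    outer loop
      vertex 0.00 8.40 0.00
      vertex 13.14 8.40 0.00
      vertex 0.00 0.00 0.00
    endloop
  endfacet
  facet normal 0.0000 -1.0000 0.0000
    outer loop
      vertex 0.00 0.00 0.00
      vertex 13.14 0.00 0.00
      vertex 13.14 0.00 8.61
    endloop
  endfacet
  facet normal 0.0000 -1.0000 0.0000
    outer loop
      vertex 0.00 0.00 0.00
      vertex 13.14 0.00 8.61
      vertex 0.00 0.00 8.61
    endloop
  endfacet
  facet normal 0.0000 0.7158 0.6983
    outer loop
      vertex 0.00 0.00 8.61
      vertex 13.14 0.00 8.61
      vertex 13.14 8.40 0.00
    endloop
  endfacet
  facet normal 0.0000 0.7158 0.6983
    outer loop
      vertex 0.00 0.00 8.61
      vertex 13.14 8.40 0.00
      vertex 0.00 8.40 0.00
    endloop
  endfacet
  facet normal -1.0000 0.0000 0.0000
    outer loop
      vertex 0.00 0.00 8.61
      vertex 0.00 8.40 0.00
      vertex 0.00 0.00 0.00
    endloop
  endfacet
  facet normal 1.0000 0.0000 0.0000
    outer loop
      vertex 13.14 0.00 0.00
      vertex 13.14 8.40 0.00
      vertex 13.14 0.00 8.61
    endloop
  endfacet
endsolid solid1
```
; perimeter-only toolpath
G21 ; units = mm
G90 ; absolute positioning
G28 ; home
; layer 1
G0 Z1.23
G0 X0.00 Y0.00
G1 X13.14 Y0.00
G1 X13.14 Y7.20
G1 X0.00 Y7.20
G1 X0.00 Y0.00
; layer 2
G0 Z2.46
G0 X0.00 Y0.00
G1 X13.14 Y0.00
G1 X13.14 Y6.00
G1 X0.00 Y6.00
G1 X0.00 Y0.00
; layer 3
G0 Z3.69
G0 X0.00 Y0.00
G1 X13.14 Y0.00
G1 X13.14 Y4.80
G1 X0.00 Y4.80
G1 X0.00 Y0.00
; layer 4
G0 Z4.92
G0 X0.00 Y0.00
G1 X13.14 Y0.00
G1 X13.14 Y3.60
G1 X0.00 Y3.60
G1 X0.00 Y0.00
; layer 5
G0 Z6.15
G0 X0.00 Y0.00
G1 X13.14 Y0.00
G1 X13.14 Y2.40
G1 X0.00 Y2.40
G1 X0.00 Y0.00
; layer 6
G0 Z7.38
G0 X0.00 Y0.00
G1 X13.14 Y0.00
G1 X13.14 Y1.20
G1 X0.00 Y1.20
G1 X0.00 Y0.00
M2 ; end

The solid is a wedge (ramp): 13.1 × 8.4 mm base, rising to 8.61 mm along the y=0 edge and sloping linearly to z=0 at y=8.4. Slicing at Δz = 1.23 mm — 7 equal slices spanning the solid's height, so layer i sits at z = i·h/7 — gives 6 non-empty perimeters. Each is a 4-segment closed polygon; G0 lifts to the layer z and rapids to the start vertex, then G1 traces the edges. The cross-section shrinks linearly with z (the slice at the apex is degenerate and omitted).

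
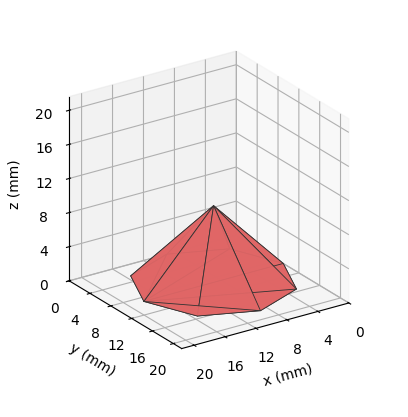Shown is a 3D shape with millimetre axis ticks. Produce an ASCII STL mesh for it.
Reading the render: the shape is a regular 8-sided pyramid, base circumscribed radius ≈ 9 mm, apex at z ≈ 9 mm (dimensions read to the nearest mm from the axis ticks). For the STL, each face is triangulated and given an outward normal.

solid part
  facet normal 0.0000 0.0000 -1.0000
    outer loop
      vertex 9.0 18.0 0.0
      vertex 15.4 15.4 0.0
      vertex 18.0 9.0 0.0
    endloop
  endfacet
  facet normal 0.0000 0.0000 -1.0000
    outer loop
      vertex 2.6 15.4 0.0
      vertex 9.0 18.0 0.0
      vertex 18.0 9.0 0.0
    endloop
  endfacet
  facet normal 0.0000 0.0000 -1.0000
    outer loop
      vertex 0.0 9.0 0.0
      vertex 2.6 15.4 0.0
      vertex 18.0 9.0 0.0
    endloop
  endfacet
  facet normal 0.0000 0.0000 -1.0000
    outer loop
      vertex 2.6 2.6 0.0
      vertex 0.0 9.0 0.0
      vertex 18.0 9.0 0.0
    endloop
  endfacet
  facet normal 0.0000 0.0000 -1.0000
    outer loop
      vertex 9.0 0.0 0.0
      vertex 2.6 2.6 0.0
      vertex 18.0 9.0 0.0
    endloop
  endfacet
  facet normal 0.0000 0.0000 -1.0000
    outer loop
      vertex 15.4 2.6 0.0
      vertex 9.0 0.0 0.0
      vertex 18.0 9.0 0.0
    endloop
  endfacet
  facet normal 0.6796 0.2761 0.6796
    outer loop
      vertex 18.0 9.0 0.0
      vertex 15.4 15.4 0.0
      vertex 9.0 9.0 9.0
    endloop
  endfacet
  facet normal 0.2761 0.6796 0.6796
    outer loop
      vertex 15.4 15.4 0.0
      vertex 9.0 18.0 0.0
      vertex 9.0 9.0 9.0
    endloop
  endfacet
  facet normal -0.2761 0.6796 0.6796
    outer loop
      vertex 9.0 18.0 0.0
      vertex 2.6 15.4 0.0
      vertex 9.0 9.0 9.0
    endloop
  endfacet
  facet normal -0.6796 0.2761 0.6796
    outer loop
      vertex 2.6 15.4 0.0
      vertex 0.0 9.0 0.0
      vertex 9.0 9.0 9.0
    endloop
  endfacet
  facet normal -0.6796 -0.2761 0.6796
    outer loop
      vertex 0.0 9.0 0.0
      vertex 2.6 2.6 0.0
      vertex 9.0 9.0 9.0
    endloop
  endfacet
  facet normal -0.2761 -0.6796 0.6796
    outer loop
      vertex 2.6 2.6 0.0
      vertex 9.0 0.0 0.0
      vertex 9.0 9.0 9.0
    endloop
  endfacet
  facet normal 0.2761 -0.6796 0.6796
    outer loop
      vertex 9.0 0.0 0.0
      vertex 15.4 2.6 0.0
      vertex 9.0 9.0 9.0
    endloop
  endfacet
  facet normal 0.6796 -0.2761 0.6796
    outer loop
      vertex 15.4 2.6 0.0
      vertex 18.0 9.0 0.0
      vertex 9.0 9.0 9.0
    endloop
  endfacet
endsolid part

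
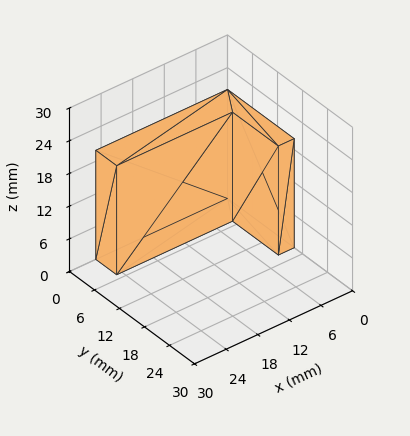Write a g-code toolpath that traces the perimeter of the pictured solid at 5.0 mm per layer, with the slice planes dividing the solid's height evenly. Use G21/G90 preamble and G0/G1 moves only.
Reading the render: the shape is an L-shaped prism: outer 25 × 16 mm, arm thicknesses ≈ 5 mm (horizontal) and 3 mm (vertical), extruded 20 mm in z (dimensions read to the nearest mm from the axis ticks). For the g-code, the solid's height is divided into equal slices at the stated Δz and each level perimeter traced with G1 moves after a G0 lift.

; perimeter-only toolpath
G21 ; units = mm
G90 ; absolute positioning
G28 ; home
; layer 1
G0 Z5.0
G0 X0.0 Y0.0
G1 X25.0 Y0.0
G1 X25.0 Y5.0
G1 X3.0 Y5.0
G1 X3.0 Y16.0
G1 X0.0 Y16.0
G1 X0.0 Y0.0
; layer 2
G0 Z10.0
G0 X0.0 Y0.0
G1 X25.0 Y0.0
G1 X25.0 Y5.0
G1 X3.0 Y5.0
G1 X3.0 Y16.0
G1 X0.0 Y16.0
G1 X0.0 Y0.0
; layer 3
G0 Z15.0
G0 X0.0 Y0.0
G1 X25.0 Y0.0
G1 X25.0 Y5.0
G1 X3.0 Y5.0
G1 X3.0 Y16.0
G1 X0.0 Y16.0
G1 X0.0 Y0.0
; layer 4
G0 Z20.0
G0 X0.0 Y0.0
G1 X25.0 Y0.0
G1 X25.0 Y5.0
G1 X3.0 Y5.0
G1 X3.0 Y16.0
G1 X0.0 Y16.0
G1 X0.0 Y0.0
M2 ; end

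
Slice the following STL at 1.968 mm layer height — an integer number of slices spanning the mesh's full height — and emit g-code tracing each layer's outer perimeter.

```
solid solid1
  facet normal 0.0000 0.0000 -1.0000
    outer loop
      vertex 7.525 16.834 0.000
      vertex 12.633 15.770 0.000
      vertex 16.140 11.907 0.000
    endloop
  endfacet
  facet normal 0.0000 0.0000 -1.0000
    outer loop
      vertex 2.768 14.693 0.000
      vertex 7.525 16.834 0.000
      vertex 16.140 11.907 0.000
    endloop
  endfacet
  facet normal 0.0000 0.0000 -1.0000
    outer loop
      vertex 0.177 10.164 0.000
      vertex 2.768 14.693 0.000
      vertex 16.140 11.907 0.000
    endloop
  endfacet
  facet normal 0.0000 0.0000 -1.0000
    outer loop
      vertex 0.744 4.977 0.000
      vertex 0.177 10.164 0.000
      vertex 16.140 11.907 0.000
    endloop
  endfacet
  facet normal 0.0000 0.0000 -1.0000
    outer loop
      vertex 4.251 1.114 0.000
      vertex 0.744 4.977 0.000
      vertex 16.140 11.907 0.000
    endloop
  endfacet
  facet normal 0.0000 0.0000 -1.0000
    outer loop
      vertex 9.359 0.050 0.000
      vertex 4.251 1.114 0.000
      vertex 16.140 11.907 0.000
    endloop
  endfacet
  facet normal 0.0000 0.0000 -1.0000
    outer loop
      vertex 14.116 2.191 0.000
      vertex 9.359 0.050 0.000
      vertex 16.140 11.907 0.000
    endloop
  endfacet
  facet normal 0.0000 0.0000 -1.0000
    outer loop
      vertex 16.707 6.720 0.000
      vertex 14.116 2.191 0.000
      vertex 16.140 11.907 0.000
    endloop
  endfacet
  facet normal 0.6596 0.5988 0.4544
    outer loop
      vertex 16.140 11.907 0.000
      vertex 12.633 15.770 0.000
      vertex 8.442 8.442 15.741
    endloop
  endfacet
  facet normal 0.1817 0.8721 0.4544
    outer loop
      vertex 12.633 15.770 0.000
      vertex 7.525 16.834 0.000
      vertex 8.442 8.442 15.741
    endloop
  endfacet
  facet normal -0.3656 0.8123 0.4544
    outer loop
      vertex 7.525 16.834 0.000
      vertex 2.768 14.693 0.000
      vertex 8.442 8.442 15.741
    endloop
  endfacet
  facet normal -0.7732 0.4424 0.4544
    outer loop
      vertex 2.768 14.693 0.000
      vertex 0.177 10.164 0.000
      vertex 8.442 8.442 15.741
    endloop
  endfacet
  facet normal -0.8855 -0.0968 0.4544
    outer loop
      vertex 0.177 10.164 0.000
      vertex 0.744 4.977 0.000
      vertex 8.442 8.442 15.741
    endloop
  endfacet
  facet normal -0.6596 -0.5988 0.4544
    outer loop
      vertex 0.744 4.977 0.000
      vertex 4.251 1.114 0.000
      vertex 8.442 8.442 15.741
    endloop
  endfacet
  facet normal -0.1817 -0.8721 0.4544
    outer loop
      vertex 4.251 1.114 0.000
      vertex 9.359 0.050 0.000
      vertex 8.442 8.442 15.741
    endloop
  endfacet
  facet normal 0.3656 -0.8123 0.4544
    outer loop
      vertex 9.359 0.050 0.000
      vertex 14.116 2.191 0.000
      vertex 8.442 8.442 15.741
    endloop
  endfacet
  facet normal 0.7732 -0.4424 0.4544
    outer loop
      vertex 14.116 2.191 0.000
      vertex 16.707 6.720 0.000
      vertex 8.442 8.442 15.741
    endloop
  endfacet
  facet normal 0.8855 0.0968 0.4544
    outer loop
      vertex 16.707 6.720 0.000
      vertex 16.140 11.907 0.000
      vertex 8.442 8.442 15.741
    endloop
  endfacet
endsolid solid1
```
; perimeter-only toolpath
G21 ; units = mm
G90 ; absolute positioning
G28 ; home
; layer 1
G0 Z1.968
G0 X15.178 Y11.474
G1 X12.109 Y14.854
G1 X7.640 Y15.785
G1 X3.477 Y13.912
G1 X1.210 Y9.949
G1 X1.706 Y5.410
G1 X4.775 Y2.030
G1 X9.244 Y1.099
G1 X13.407 Y2.972
G1 X15.674 Y6.935
G1 X15.178 Y11.474
; layer 2
G0 Z3.935
G0 X14.216 Y11.041
G1 X11.585 Y13.938
G1 X7.754 Y14.736
G1 X4.186 Y13.130
G1 X2.243 Y9.733
G1 X2.668 Y5.843
G1 X5.299 Y2.946
G1 X9.130 Y2.148
G1 X12.697 Y3.754
G1 X14.641 Y7.151
G1 X14.216 Y11.041
; layer 3
G0 Z5.903
G0 X13.253 Y10.608
G1 X11.061 Y13.022
G1 X7.869 Y13.687
G1 X4.896 Y12.349
G1 X3.276 Y9.518
G1 X3.631 Y6.276
G1 X5.823 Y3.862
G1 X9.015 Y3.197
G1 X11.988 Y4.535
G1 X13.608 Y7.366
G1 X13.253 Y10.608
; layer 4
G0 Z7.870
G0 X12.291 Y10.175
G1 X10.537 Y12.106
G1 X7.984 Y12.638
G1 X5.605 Y11.567
G1 X4.309 Y9.303
G1 X4.593 Y6.710
G1 X6.347 Y4.778
G1 X8.901 Y4.246
G1 X11.279 Y5.316
G1 X12.575 Y7.581
G1 X12.291 Y10.175
; layer 5
G0 Z9.838
G0 X11.329 Y9.741
G1 X10.014 Y11.190
G1 X8.098 Y11.589
G1 X6.314 Y10.786
G1 X5.343 Y9.088
G1 X5.555 Y7.143
G1 X6.870 Y5.694
G1 X8.786 Y5.295
G1 X10.570 Y6.098
G1 X11.541 Y7.796
G1 X11.329 Y9.741
; layer 6
G0 Z11.806
G0 X10.367 Y9.308
G1 X9.490 Y10.274
G1 X8.213 Y10.540
G1 X7.024 Y10.005
G1 X6.376 Y8.873
G1 X6.518 Y7.576
G1 X7.394 Y6.610
G1 X8.671 Y6.344
G1 X9.861 Y6.879
G1 X10.508 Y8.011
G1 X10.367 Y9.308
; layer 7
G0 Z13.773
G0 X9.404 Y8.875
G1 X8.966 Y9.358
G1 X8.327 Y9.491
G1 X7.733 Y9.223
G1 X7.409 Y8.657
G1 X7.480 Y8.009
G1 X7.918 Y7.526
G1 X8.557 Y7.393
G1 X9.151 Y7.661
G1 X9.475 Y8.227
G1 X9.404 Y8.875
M2 ; end

The solid is a regular 10-sided pyramid, base circumscribed radius ≈ 8.44 mm, apex at z ≈ 15.7 mm. Slicing at Δz = 1.968 mm — 8 equal slices spanning the solid's height, so layer i sits at z = i·h/8 — gives 7 non-empty perimeters. Each is a 10-segment closed polygon; G0 lifts to the layer z and rapids to the start vertex, then G1 traces the edges. The cross-section shrinks linearly with z (the slice at the apex is degenerate and omitted).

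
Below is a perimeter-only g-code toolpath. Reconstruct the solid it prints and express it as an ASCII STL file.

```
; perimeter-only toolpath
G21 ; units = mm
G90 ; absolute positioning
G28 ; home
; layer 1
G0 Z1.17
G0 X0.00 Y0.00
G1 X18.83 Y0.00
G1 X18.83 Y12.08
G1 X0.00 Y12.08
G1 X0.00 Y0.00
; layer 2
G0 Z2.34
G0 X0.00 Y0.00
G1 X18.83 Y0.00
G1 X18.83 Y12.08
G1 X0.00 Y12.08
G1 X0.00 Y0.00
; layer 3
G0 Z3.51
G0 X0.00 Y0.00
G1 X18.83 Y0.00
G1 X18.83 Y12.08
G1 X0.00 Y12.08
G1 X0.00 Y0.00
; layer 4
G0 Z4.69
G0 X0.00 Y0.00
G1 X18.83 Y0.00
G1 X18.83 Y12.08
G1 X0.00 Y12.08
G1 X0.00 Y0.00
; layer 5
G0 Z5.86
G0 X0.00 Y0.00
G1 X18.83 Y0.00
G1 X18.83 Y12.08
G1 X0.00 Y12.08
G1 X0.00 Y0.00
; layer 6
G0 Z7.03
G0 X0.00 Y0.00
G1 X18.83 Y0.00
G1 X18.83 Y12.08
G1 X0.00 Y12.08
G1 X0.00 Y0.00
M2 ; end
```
solid part
  facet normal 0.0000 0.0000 -1.0000
    outer loop
      vertex 18.83 12.08 0.00
      vertex 18.83 0.00 0.00
      vertex 0.00 0.00 0.00
    endloop
  endfacet
  facet normal 0.0000 0.0000 -1.0000
    outer loop
      vertex 0.00 12.08 0.00
      vertex 18.83 12.08 0.00
      vertex 0.00 0.00 0.00
    endloop
  endfacet
  facet normal 0.0000 0.0000 1.0000
    outer loop
      vertex 0.00 0.00 7.03
      vertex 18.83 0.00 7.03
      vertex 18.83 12.08 7.03
    endloop
  endfacet
  facet normal 0.0000 0.0000 1.0000
    outer loop
      vertex 0.00 0.00 7.03
      vertex 18.83 12.08 7.03
      vertex 0.00 12.08 7.03
    endloop
  endfacet
  facet normal 0.0000 -1.0000 0.0000
    outer loop
      vertex 0.00 0.00 0.00
      vertex 18.83 0.00 0.00
      vertex 18.83 0.00 7.03
    endloop
  endfacet
  facet normal 0.0000 -1.0000 0.0000
    outer loop
      vertex 0.00 0.00 0.00
      vertex 18.83 0.00 7.03
      vertex 0.00 0.00 7.03
    endloop
  endfacet
  facet normal 0.0000 1.0000 0.0000
    outer loop
      vertex 18.83 12.08 7.03
      vertex 18.83 12.08 0.00
      vertex 0.00 12.08 0.00
    endloop
  endfacet
  facet normal 0.0000 1.0000 0.0000
    outer loop
      vertex 0.00 12.08 7.03
      vertex 18.83 12.08 7.03
      vertex 0.00 12.08 0.00
    endloop
  endfacet
  facet normal -1.0000 0.0000 0.0000
    outer loop
      vertex 0.00 12.08 7.03
      vertex 0.00 12.08 0.00
      vertex 0.00 0.00 0.00
    endloop
  endfacet
  facet normal -1.0000 0.0000 0.0000
    outer loop
      vertex 0.00 0.00 7.03
      vertex 0.00 12.08 7.03
      vertex 0.00 0.00 0.00
    endloop
  endfacet
  facet normal 1.0000 0.0000 0.0000
    outer loop
      vertex 18.83 0.00 0.00
      vertex 18.83 12.08 0.00
      vertex 18.83 12.08 7.03
    endloop
  endfacet
  facet normal 1.0000 0.0000 0.0000
    outer loop
      vertex 18.83 0.00 0.00
      vertex 18.83 12.08 7.03
      vertex 18.83 0.00 7.03
    endloop
  endfacet
endsolid part

The G0 Z moves step by Δz≈1.17 mm. Every layer's G1 loop is the same polygon, so the solid is a straight extrusion of it from z=0 to z≈7.03. Closing with flat bottom and top caps and triangulating gives 12 facets — a rectangular box, roughly 18.8 × 12.1 mm footprint and 7.03 mm tall.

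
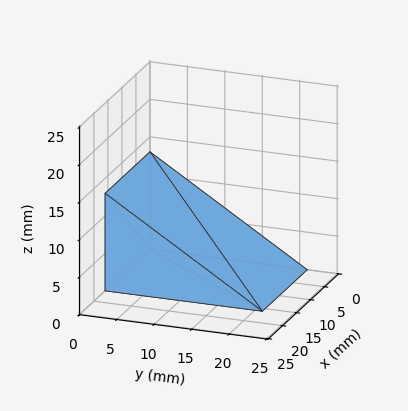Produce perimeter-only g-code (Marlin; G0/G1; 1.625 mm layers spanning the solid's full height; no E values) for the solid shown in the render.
Reading the render: the shape is a wedge (ramp): 16 × 21 mm base, rising to 13 mm along the y=0 edge and sloping linearly to z=0 at y=21 (dimensions read to the nearest mm from the axis ticks). For the g-code, the solid's height is divided into equal slices at the stated Δz and each level perimeter traced with G1 moves after a G0 lift.

; perimeter-only toolpath
G21 ; units = mm
G90 ; absolute positioning
G28 ; home
; layer 1
G0 Z1.625
G0 X0.000 Y0.000
G1 X16.000 Y0.000
G1 X16.000 Y18.375
G1 X0.000 Y18.375
G1 X0.000 Y0.000
; layer 2
G0 Z3.250
G0 X0.000 Y0.000
G1 X16.000 Y0.000
G1 X16.000 Y15.750
G1 X0.000 Y15.750
G1 X0.000 Y0.000
; layer 3
G0 Z4.875
G0 X0.000 Y0.000
G1 X16.000 Y0.000
G1 X16.000 Y13.125
G1 X0.000 Y13.125
G1 X0.000 Y0.000
; layer 4
G0 Z6.500
G0 X0.000 Y0.000
G1 X16.000 Y0.000
G1 X16.000 Y10.500
G1 X0.000 Y10.500
G1 X0.000 Y0.000
; layer 5
G0 Z8.125
G0 X0.000 Y0.000
G1 X16.000 Y0.000
G1 X16.000 Y7.875
G1 X0.000 Y7.875
G1 X0.000 Y0.000
; layer 6
G0 Z9.750
G0 X0.000 Y0.000
G1 X16.000 Y0.000
G1 X16.000 Y5.250
G1 X0.000 Y5.250
G1 X0.000 Y0.000
; layer 7
G0 Z11.375
G0 X0.000 Y0.000
G1 X16.000 Y0.000
G1 X16.000 Y2.625
G1 X0.000 Y2.625
G1 X0.000 Y0.000
M2 ; end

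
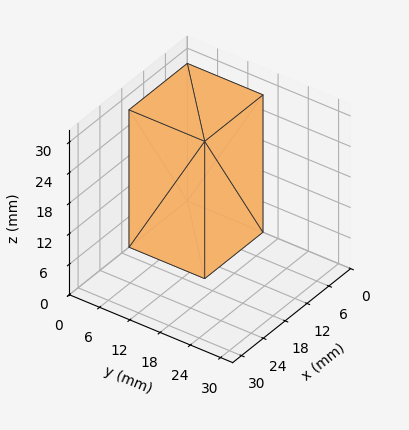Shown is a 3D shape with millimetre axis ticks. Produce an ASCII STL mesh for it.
Reading the render: the shape is a rectangular box, roughly 16 × 15 mm footprint and 27 mm tall (dimensions read to the nearest mm from the axis ticks). For the STL, each face is triangulated and given an outward normal.

solid part
  facet normal 0.0000 0.0000 -1.0000
    outer loop
      vertex 16.000 15.000 0.000
      vertex 16.000 0.000 0.000
      vertex 0.000 0.000 0.000
    endloop
  endfacet
  facet normal 0.0000 0.0000 -1.0000
    outer loop
      vertex 0.000 15.000 0.000
      vertex 16.000 15.000 0.000
      vertex 0.000 0.000 0.000
    endloop
  endfacet
  facet normal 0.0000 0.0000 1.0000
    outer loop
      vertex 0.000 0.000 27.000
      vertex 16.000 0.000 27.000
      vertex 16.000 15.000 27.000
    endloop
  endfacet
  facet normal 0.0000 0.0000 1.0000
    outer loop
      vertex 0.000 0.000 27.000
      vertex 16.000 15.000 27.000
      vertex 0.000 15.000 27.000
    endloop
  endfacet
  facet normal 0.0000 -1.0000 0.0000
    outer loop
      vertex 0.000 0.000 0.000
      vertex 16.000 0.000 0.000
      vertex 16.000 0.000 27.000
    endloop
  endfacet
  facet normal 0.0000 -1.0000 0.0000
    outer loop
      vertex 0.000 0.000 0.000
      vertex 16.000 0.000 27.000
      vertex 0.000 0.000 27.000
    endloop
  endfacet
  facet normal 0.0000 1.0000 0.0000
    outer loop
      vertex 16.000 15.000 27.000
      vertex 16.000 15.000 0.000
      vertex 0.000 15.000 0.000
    endloop
  endfacet
  facet normal 0.0000 1.0000 0.0000
    outer loop
      vertex 0.000 15.000 27.000
      vertex 16.000 15.000 27.000
      vertex 0.000 15.000 0.000
    endloop
  endfacet
  facet normal -1.0000 0.0000 0.0000
    outer loop
      vertex 0.000 15.000 27.000
      vertex 0.000 15.000 0.000
      vertex 0.000 0.000 0.000
    endloop
  endfacet
  facet normal -1.0000 0.0000 0.0000
    outer loop
      vertex 0.000 0.000 27.000
      vertex 0.000 15.000 27.000
      vertex 0.000 0.000 0.000
    endloop
  endfacet
  facet normal 1.0000 0.0000 0.0000
    outer loop
      vertex 16.000 0.000 0.000
      vertex 16.000 15.000 0.000
      vertex 16.000 15.000 27.000
    endloop
  endfacet
  facet normal 1.0000 0.0000 0.0000
    outer loop
      vertex 16.000 0.000 0.000
      vertex 16.000 15.000 27.000
      vertex 16.000 0.000 27.000
    endloop
  endfacet
endsolid part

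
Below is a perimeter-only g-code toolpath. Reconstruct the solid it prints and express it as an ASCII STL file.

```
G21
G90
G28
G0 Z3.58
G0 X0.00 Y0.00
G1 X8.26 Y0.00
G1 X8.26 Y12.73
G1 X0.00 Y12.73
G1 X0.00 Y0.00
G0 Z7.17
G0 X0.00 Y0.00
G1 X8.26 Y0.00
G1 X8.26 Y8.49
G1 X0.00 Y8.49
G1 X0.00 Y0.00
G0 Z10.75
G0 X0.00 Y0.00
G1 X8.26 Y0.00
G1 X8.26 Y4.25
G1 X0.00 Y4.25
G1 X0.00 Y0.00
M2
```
solid part
  facet normal 0.0000 0.0000 -1.0000
    outer loop
      vertex 8.26 16.98 0.00
      vertex 8.26 0.00 0.00
      vertex 0.00 0.00 0.00
    endloop
  endfacet
  facet normal 0.0000 0.0000 -1.0000
    outer loop
      vertex 0.00 16.98 0.00
      vertex 8.26 16.98 0.00
      vertex 0.00 0.00 0.00
    endloop
  endfacet
  facet normal 0.0000 -1.0000 0.0000
    outer loop
      vertex 0.00 0.00 0.00
      vertex 8.26 0.00 0.00
      vertex 8.26 0.00 14.33
    endloop
  endfacet
  facet normal 0.0000 -1.0000 0.0000
    outer loop
      vertex 0.00 0.00 0.00
      vertex 8.26 0.00 14.33
      vertex 0.00 0.00 14.33
    endloop
  endfacet
  facet normal 0.0000 0.6450 0.7642
    outer loop
      vertex 0.00 0.00 14.33
      vertex 8.26 0.00 14.33
      vertex 8.26 16.98 0.00
    endloop
  endfacet
  facet normal 0.0000 0.6450 0.7642
    outer loop
      vertex 0.00 0.00 14.33
      vertex 8.26 16.98 0.00
      vertex 0.00 16.98 0.00
    endloop
  endfacet
  facet normal -1.0000 0.0000 0.0000
    outer loop
      vertex 0.00 0.00 14.33
      vertex 0.00 16.98 0.00
      vertex 0.00 0.00 0.00
    endloop
  endfacet
  facet normal 1.0000 0.0000 0.0000
    outer loop
      vertex 8.26 0.00 0.00
      vertex 8.26 16.98 0.00
      vertex 8.26 0.00 14.33
    endloop
  endfacet
endsolid part

The G0 Z moves step by Δz≈3.58 mm. The G1 loops shrink linearly with z, so the solid tapers from its base footprint up to z≈14.3. Closing with a flat bottom cap and the tapered top and triangulating gives 8 facets — a wedge (ramp): 8.26 × 17 mm base, rising to 14.3 mm along the y=0 edge and sloping linearly to z=0 at y=17.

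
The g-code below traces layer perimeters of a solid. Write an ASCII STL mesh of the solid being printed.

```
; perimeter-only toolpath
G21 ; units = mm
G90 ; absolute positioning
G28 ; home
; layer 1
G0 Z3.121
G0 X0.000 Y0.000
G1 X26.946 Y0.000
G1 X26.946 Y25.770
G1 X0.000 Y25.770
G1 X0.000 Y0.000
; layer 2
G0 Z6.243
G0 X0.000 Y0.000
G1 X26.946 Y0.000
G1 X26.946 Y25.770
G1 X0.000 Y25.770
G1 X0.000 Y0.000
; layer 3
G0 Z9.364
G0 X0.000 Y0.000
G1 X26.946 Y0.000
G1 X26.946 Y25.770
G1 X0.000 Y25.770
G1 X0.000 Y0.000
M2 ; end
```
solid part
  facet normal 0.0000 0.0000 -1.0000
    outer loop
      vertex 26.946 25.770 0.000
      vertex 26.946 0.000 0.000
      vertex 0.000 0.000 0.000
    endloop
  endfacet
  facet normal 0.0000 0.0000 -1.0000
    outer loop
      vertex 0.000 25.770 0.000
      vertex 26.946 25.770 0.000
      vertex 0.000 0.000 0.000
    endloop
  endfacet
  facet normal 0.0000 0.0000 1.0000
    outer loop
      vertex 0.000 0.000 9.364
      vertex 26.946 0.000 9.364
      vertex 26.946 25.770 9.364
    endloop
  endfacet
  facet normal 0.0000 0.0000 1.0000
    outer loop
      vertex 0.000 0.000 9.364
      vertex 26.946 25.770 9.364
      vertex 0.000 25.770 9.364
    endloop
  endfacet
  facet normal 0.0000 -1.0000 0.0000
    outer loop
      vertex 0.000 0.000 0.000
      vertex 26.946 0.000 0.000
      vertex 26.946 0.000 9.364
    endloop
  endfacet
  facet normal 0.0000 -1.0000 0.0000
    outer loop
      vertex 0.000 0.000 0.000
      vertex 26.946 0.000 9.364
      vertex 0.000 0.000 9.364
    endloop
  endfacet
  facet normal 0.0000 1.0000 0.0000
    outer loop
      vertex 26.946 25.770 9.364
      vertex 26.946 25.770 0.000
      vertex 0.000 25.770 0.000
    endloop
  endfacet
  facet normal 0.0000 1.0000 0.0000
    outer loop
      vertex 0.000 25.770 9.364
      vertex 26.946 25.770 9.364
      vertex 0.000 25.770 0.000
    endloop
  endfacet
  facet normal -1.0000 0.0000 0.0000
    outer loop
      vertex 0.000 25.770 9.364
      vertex 0.000 25.770 0.000
      vertex 0.000 0.000 0.000
    endloop
  endfacet
  facet normal -1.0000 0.0000 0.0000
    outer loop
      vertex 0.000 0.000 9.364
      vertex 0.000 25.770 9.364
      vertex 0.000 0.000 0.000
    endloop
  endfacet
  facet normal 1.0000 0.0000 0.0000
    outer loop
      vertex 26.946 0.000 0.000
      vertex 26.946 25.770 0.000
      vertex 26.946 25.770 9.364
    endloop
  endfacet
  facet normal 1.0000 0.0000 0.0000
    outer loop
      vertex 26.946 0.000 0.000
      vertex 26.946 25.770 9.364
      vertex 26.946 0.000 9.364
    endloop
  endfacet
endsolid part

The G0 Z moves step by Δz≈3.121 mm. Every layer's G1 loop is the same polygon, so the solid is a straight extrusion of it from z=0 to z≈9.36. Closing with flat bottom and top caps and triangulating gives 12 facets — a rectangular box, roughly 26.9 × 25.8 mm footprint and 9.36 mm tall.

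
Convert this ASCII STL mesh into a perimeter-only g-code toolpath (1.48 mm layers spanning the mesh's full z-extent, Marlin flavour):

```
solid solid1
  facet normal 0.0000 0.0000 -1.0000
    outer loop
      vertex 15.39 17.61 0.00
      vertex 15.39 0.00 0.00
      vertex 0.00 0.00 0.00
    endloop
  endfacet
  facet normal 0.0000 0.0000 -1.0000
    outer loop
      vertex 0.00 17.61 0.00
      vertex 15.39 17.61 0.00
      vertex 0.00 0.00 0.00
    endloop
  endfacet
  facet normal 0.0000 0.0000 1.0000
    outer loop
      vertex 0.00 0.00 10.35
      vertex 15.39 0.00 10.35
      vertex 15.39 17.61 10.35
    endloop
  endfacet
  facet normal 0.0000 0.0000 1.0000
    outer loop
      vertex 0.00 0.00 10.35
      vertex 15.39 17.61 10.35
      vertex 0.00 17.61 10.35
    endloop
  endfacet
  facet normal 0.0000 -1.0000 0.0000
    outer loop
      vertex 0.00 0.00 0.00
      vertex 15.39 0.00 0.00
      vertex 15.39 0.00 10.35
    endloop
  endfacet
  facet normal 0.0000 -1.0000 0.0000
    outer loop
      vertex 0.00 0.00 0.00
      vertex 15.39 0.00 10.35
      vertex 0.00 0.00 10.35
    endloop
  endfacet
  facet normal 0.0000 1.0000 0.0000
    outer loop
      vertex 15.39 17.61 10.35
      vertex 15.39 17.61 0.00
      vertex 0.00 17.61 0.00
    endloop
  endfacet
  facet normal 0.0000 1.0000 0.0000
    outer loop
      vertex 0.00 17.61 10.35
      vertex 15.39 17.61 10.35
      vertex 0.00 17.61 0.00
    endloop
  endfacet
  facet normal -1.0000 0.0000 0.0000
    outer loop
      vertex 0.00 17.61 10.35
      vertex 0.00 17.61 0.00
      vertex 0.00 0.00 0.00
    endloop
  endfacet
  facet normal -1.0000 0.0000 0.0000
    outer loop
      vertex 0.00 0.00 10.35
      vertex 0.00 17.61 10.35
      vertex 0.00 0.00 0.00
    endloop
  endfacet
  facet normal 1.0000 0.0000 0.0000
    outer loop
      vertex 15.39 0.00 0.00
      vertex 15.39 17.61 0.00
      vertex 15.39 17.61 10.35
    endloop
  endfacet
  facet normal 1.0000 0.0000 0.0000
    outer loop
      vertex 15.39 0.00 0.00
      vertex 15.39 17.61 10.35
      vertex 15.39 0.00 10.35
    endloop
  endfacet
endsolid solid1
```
; perimeter-only toolpath
G21 ; units = mm
G90 ; absolute positioning
G28 ; home
; layer 1
G0 Z1.48
G0 X0.00 Y0.00
G1 X15.39 Y0.00
G1 X15.39 Y17.61
G1 X0.00 Y17.61
G1 X0.00 Y0.00
; layer 2
G0 Z2.96
G0 X0.00 Y0.00
G1 X15.39 Y0.00
G1 X15.39 Y17.61
G1 X0.00 Y17.61
G1 X0.00 Y0.00
; layer 3
G0 Z4.44
G0 X0.00 Y0.00
G1 X15.39 Y0.00
G1 X15.39 Y17.61
G1 X0.00 Y17.61
G1 X0.00 Y0.00
; layer 4
G0 Z5.91
G0 X0.00 Y0.00
G1 X15.39 Y0.00
G1 X15.39 Y17.61
G1 X0.00 Y17.61
G1 X0.00 Y0.00
; layer 5
G0 Z7.39
G0 X0.00 Y0.00
G1 X15.39 Y0.00
G1 X15.39 Y17.61
G1 X0.00 Y17.61
G1 X0.00 Y0.00
; layer 6
G0 Z8.87
G0 X0.00 Y0.00
G1 X15.39 Y0.00
G1 X15.39 Y17.61
G1 X0.00 Y17.61
G1 X0.00 Y0.00
; layer 7
G0 Z10.35
G0 X0.00 Y0.00
G1 X15.39 Y0.00
G1 X15.39 Y17.61
G1 X0.00 Y17.61
G1 X0.00 Y0.00
M2 ; end

The solid is a rectangular box, roughly 15.4 × 17.6 mm footprint and 10.3 mm tall. Slicing at Δz = 1.48 mm — 7 equal slices spanning the solid's height, so layer i sits at z = i·h/7 — gives 7 non-empty perimeters. Each is a 4-segment closed polygon; G0 lifts to the layer z and rapids to the start vertex, then G1 traces the edges.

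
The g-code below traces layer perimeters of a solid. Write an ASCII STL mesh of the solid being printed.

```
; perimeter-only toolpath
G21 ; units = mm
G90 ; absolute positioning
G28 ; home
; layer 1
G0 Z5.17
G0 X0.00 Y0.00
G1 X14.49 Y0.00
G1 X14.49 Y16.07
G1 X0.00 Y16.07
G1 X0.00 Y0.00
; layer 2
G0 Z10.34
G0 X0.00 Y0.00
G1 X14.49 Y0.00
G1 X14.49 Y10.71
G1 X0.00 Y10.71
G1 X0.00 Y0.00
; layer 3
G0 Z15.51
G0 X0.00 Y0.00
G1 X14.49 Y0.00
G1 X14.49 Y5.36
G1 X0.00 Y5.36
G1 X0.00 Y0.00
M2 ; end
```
solid part
  facet normal 0.0000 0.0000 -1.0000
    outer loop
      vertex 14.49 21.42 0.00
      vertex 14.49 0.00 0.00
      vertex 0.00 0.00 0.00
    endloop
  endfacet
  facet normal 0.0000 0.0000 -1.0000
    outer loop
      vertex 0.00 21.42 0.00
      vertex 14.49 21.42 0.00
      vertex 0.00 0.00 0.00
    endloop
  endfacet
  facet normal 0.0000 -1.0000 0.0000
    outer loop
      vertex 0.00 0.00 0.00
      vertex 14.49 0.00 0.00
      vertex 14.49 0.00 20.68
    endloop
  endfacet
  facet normal 0.0000 -1.0000 0.0000
    outer loop
      vertex 0.00 0.00 0.00
      vertex 14.49 0.00 20.68
      vertex 0.00 0.00 20.68
    endloop
  endfacet
  facet normal 0.0000 0.6946 0.7194
    outer loop
      vertex 0.00 0.00 20.68
      vertex 14.49 0.00 20.68
      vertex 14.49 21.42 0.00
    endloop
  endfacet
  facet normal 0.0000 0.6946 0.7194
    outer loop
      vertex 0.00 0.00 20.68
      vertex 14.49 21.42 0.00
      vertex 0.00 21.42 0.00
    endloop
  endfacet
  facet normal -1.0000 0.0000 0.0000
    outer loop
      vertex 0.00 0.00 20.68
      vertex 0.00 21.42 0.00
      vertex 0.00 0.00 0.00
    endloop
  endfacet
  facet normal 1.0000 0.0000 0.0000
    outer loop
      vertex 14.49 0.00 0.00
      vertex 14.49 21.42 0.00
      vertex 14.49 0.00 20.68
    endloop
  endfacet
endsolid part

The G0 Z moves step by Δz≈5.17 mm. The G1 loops shrink linearly with z, so the solid tapers from its base footprint up to z≈20.7. Closing with a flat bottom cap and the tapered top and triangulating gives 8 facets — a wedge (ramp): 14.5 × 21.4 mm base, rising to 20.7 mm along the y=0 edge and sloping linearly to z=0 at y=21.4.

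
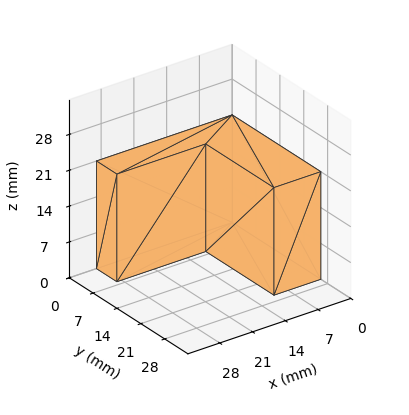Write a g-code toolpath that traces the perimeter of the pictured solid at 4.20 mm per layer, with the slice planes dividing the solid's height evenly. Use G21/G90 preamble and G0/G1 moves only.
Reading the render: the shape is an L-shaped prism: outer 29 × 26 mm, arm thicknesses ≈ 6 mm (horizontal) and 10 mm (vertical), extruded 21 mm in z (dimensions read to the nearest mm from the axis ticks). For the g-code, the solid's height is divided into equal slices at the stated Δz and each level perimeter traced with G1 moves after a G0 lift.

; perimeter-only toolpath
G21 ; units = mm
G90 ; absolute positioning
G28 ; home
; layer 1
G0 Z4.20
G0 X0.00 Y0.00
G1 X29.00 Y0.00
G1 X29.00 Y6.00
G1 X10.00 Y6.00
G1 X10.00 Y26.00
G1 X0.00 Y26.00
G1 X0.00 Y0.00
; layer 2
G0 Z8.40
G0 X0.00 Y0.00
G1 X29.00 Y0.00
G1 X29.00 Y6.00
G1 X10.00 Y6.00
G1 X10.00 Y26.00
G1 X0.00 Y26.00
G1 X0.00 Y0.00
; layer 3
G0 Z12.60
G0 X0.00 Y0.00
G1 X29.00 Y0.00
G1 X29.00 Y6.00
G1 X10.00 Y6.00
G1 X10.00 Y26.00
G1 X0.00 Y26.00
G1 X0.00 Y0.00
; layer 4
G0 Z16.80
G0 X0.00 Y0.00
G1 X29.00 Y0.00
G1 X29.00 Y6.00
G1 X10.00 Y6.00
G1 X10.00 Y26.00
G1 X0.00 Y26.00
G1 X0.00 Y0.00
; layer 5
G0 Z21.00
G0 X0.00 Y0.00
G1 X29.00 Y0.00
G1 X29.00 Y6.00
G1 X10.00 Y6.00
G1 X10.00 Y26.00
G1 X0.00 Y26.00
G1 X0.00 Y0.00
M2 ; end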